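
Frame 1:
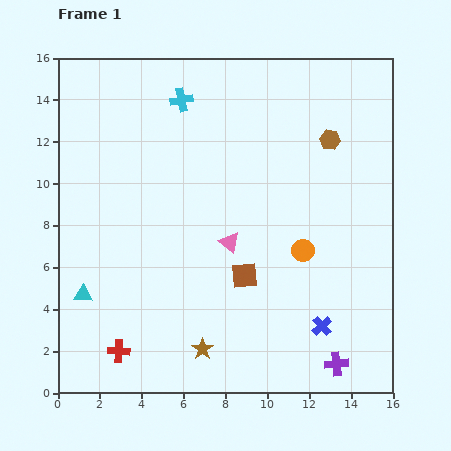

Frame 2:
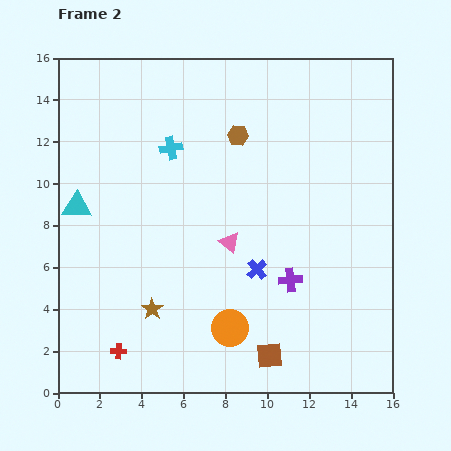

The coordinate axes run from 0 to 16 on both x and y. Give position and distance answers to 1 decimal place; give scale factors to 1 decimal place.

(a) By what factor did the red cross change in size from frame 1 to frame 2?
0.7×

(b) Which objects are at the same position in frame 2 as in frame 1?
the pink triangle, the red cross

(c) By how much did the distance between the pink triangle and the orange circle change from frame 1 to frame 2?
+0.6

Distance in frame 1: 3.5. Distance in frame 2: 4.1.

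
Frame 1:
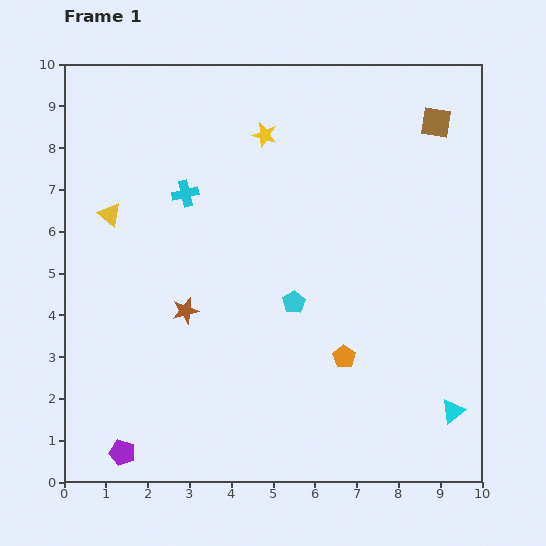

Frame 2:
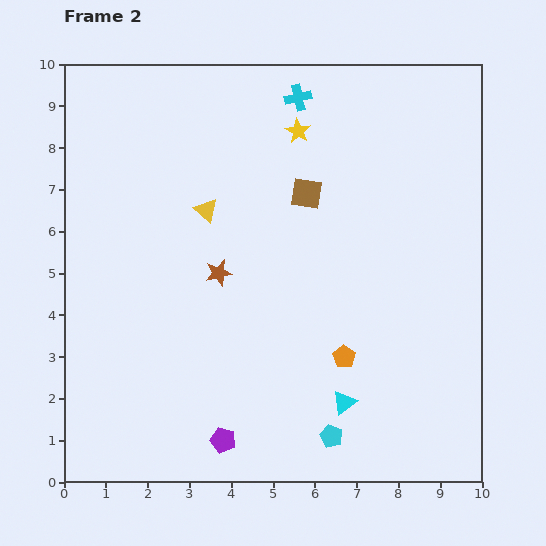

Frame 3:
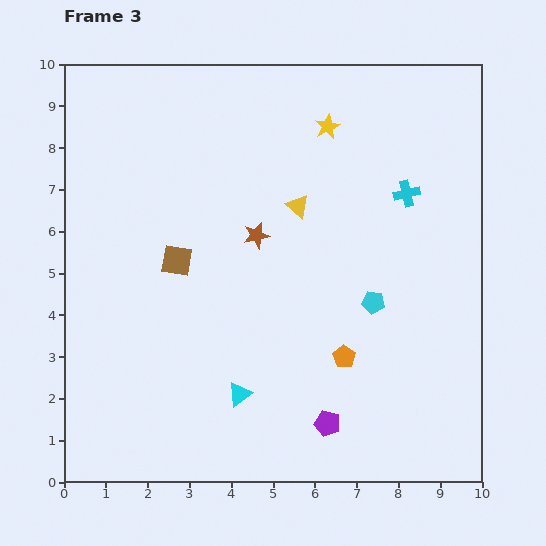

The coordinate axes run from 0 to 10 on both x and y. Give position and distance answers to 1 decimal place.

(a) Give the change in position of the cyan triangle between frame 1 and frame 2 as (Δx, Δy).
(-2.6, 0.2)

The cyan triangle was at (9.3, 1.7) in frame 1 and (6.7, 1.9) in frame 2.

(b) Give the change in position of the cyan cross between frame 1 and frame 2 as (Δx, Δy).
(2.7, 2.3)

The cyan cross was at (2.9, 6.9) in frame 1 and (5.6, 9.2) in frame 2.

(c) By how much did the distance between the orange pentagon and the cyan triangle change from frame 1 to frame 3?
-0.2

Distance in frame 1: 2.9. Distance in frame 3: 2.7.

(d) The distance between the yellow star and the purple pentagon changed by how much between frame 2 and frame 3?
-0.5

Distance in frame 2: 7.6. Distance in frame 3: 7.1.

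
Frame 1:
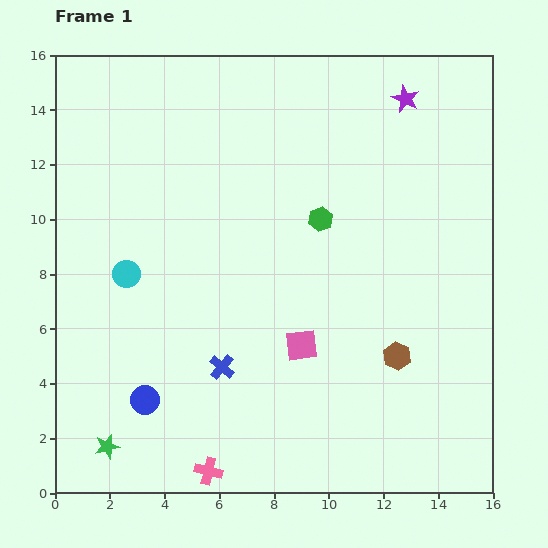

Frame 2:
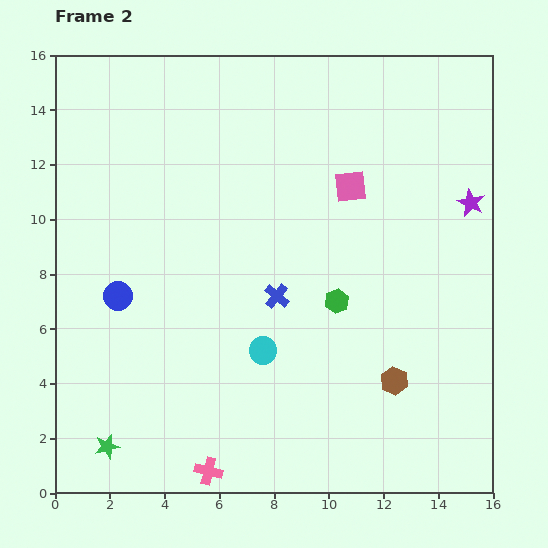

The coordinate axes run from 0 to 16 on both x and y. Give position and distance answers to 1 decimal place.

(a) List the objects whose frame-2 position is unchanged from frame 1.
the pink cross, the green star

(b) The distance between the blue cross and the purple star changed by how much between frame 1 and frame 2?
-4.0

Distance in frame 1: 11.9. Distance in frame 2: 7.9.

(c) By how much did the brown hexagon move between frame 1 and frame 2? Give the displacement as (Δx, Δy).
(-0.1, -0.9)

The brown hexagon was at (12.5, 5.0) in frame 1 and (12.4, 4.1) in frame 2.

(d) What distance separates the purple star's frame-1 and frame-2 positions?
4.5

The purple star moved from (12.8, 14.4) to (15.2, 10.6), a distance of √(2.4² + 3.8²) ≈ 4.5.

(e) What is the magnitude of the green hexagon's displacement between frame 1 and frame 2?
3.1

The green hexagon moved from (9.7, 10.0) to (10.3, 7.0), a distance of √(0.6² + 3.0²) ≈ 3.1.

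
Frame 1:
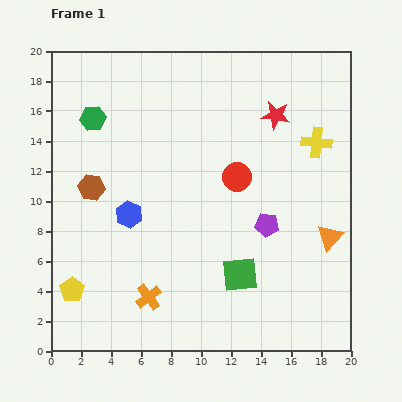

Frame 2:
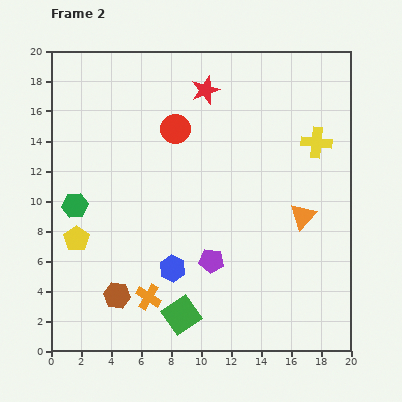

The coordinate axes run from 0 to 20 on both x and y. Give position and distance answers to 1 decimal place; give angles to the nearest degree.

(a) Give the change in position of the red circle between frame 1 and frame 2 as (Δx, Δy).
(-4.1, 3.2)

The red circle was at (12.4, 11.6) in frame 1 and (8.3, 14.8) in frame 2.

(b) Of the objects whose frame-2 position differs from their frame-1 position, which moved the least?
the orange triangle

(moved 2.3)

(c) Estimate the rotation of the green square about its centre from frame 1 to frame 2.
30° counter-clockwise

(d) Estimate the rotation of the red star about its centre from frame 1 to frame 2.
29° counter-clockwise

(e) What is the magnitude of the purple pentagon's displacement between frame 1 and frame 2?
4.4

The purple pentagon moved from (14.4, 8.4) to (10.7, 6.0), a distance of √(3.7² + 2.4²) ≈ 4.4.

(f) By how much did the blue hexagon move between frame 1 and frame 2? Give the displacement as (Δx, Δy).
(2.9, -3.6)

The blue hexagon was at (5.2, 9.1) in frame 1 and (8.1, 5.5) in frame 2.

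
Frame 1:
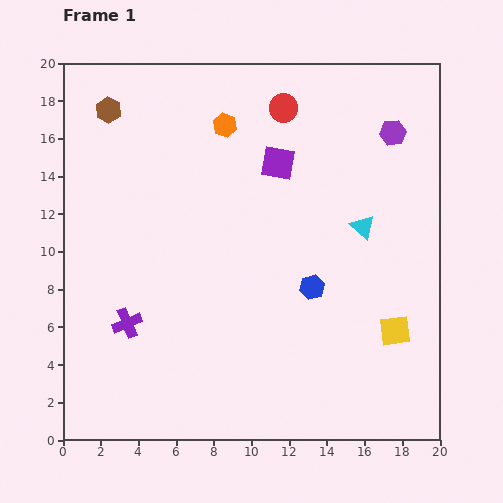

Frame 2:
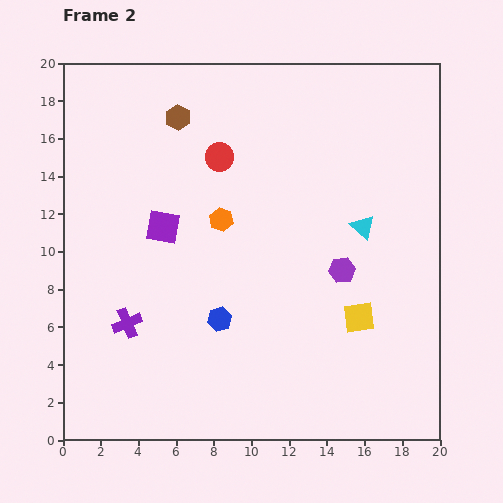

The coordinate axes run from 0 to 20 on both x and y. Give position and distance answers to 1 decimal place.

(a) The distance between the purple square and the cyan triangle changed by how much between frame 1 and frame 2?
+5.0

Distance in frame 1: 5.6. Distance in frame 2: 10.6.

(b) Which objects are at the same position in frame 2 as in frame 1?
the purple cross, the cyan triangle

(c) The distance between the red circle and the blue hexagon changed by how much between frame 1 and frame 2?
-1.0

Distance in frame 1: 9.6. Distance in frame 2: 8.6.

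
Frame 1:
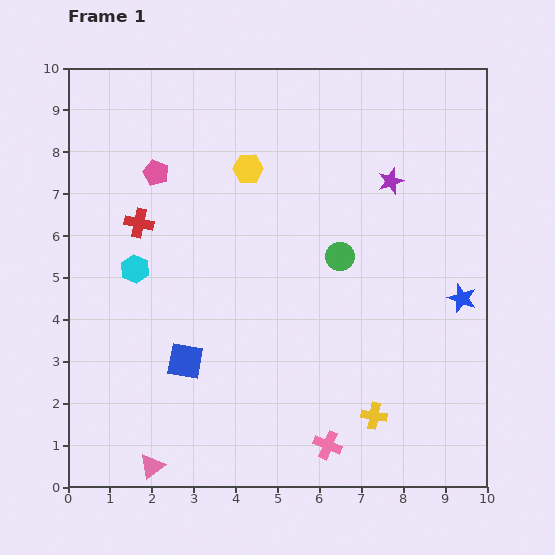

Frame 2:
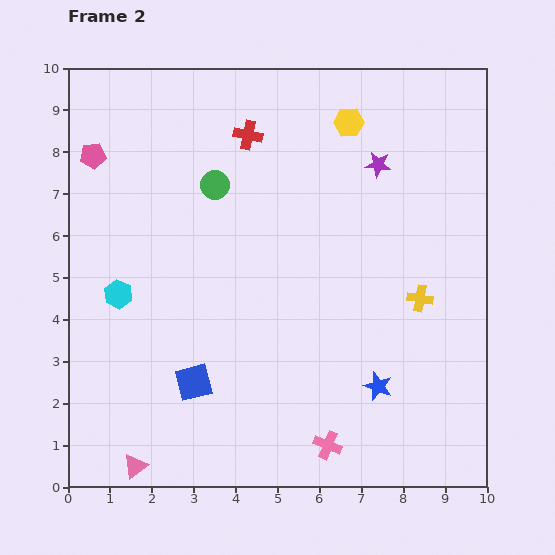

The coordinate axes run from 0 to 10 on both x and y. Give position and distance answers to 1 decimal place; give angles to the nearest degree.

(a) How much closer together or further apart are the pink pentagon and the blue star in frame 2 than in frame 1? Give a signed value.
+0.8

Distance in frame 1: 7.9. Distance in frame 2: 8.7.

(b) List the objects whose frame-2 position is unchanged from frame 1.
the pink cross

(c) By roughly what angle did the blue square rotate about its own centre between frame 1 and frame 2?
25° counter-clockwise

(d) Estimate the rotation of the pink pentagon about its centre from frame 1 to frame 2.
30° counter-clockwise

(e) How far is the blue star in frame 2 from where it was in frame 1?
2.9

The blue star moved from (9.4, 4.5) to (7.4, 2.4), a distance of √(2.0² + 2.1²) ≈ 2.9.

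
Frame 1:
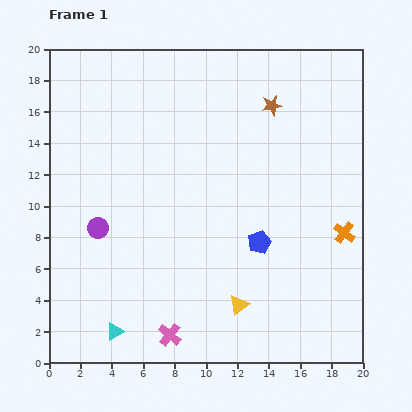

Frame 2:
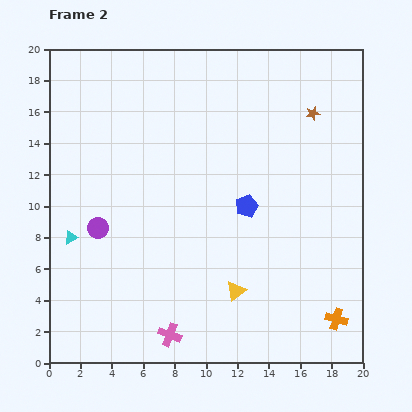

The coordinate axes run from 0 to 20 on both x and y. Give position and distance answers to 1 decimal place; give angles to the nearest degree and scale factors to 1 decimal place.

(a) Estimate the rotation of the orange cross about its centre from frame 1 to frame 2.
21° counter-clockwise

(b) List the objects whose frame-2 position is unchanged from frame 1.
the purple circle, the pink cross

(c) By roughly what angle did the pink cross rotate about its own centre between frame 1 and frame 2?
18° counter-clockwise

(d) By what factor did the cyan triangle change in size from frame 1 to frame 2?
0.7×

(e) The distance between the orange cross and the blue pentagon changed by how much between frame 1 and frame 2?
+3.8

Distance in frame 1: 5.4. Distance in frame 2: 9.2.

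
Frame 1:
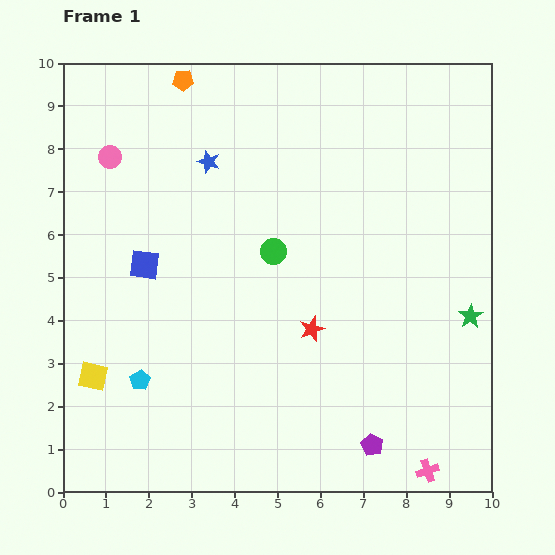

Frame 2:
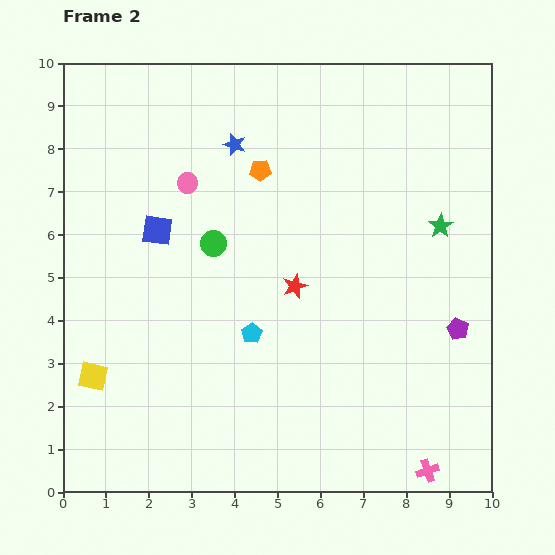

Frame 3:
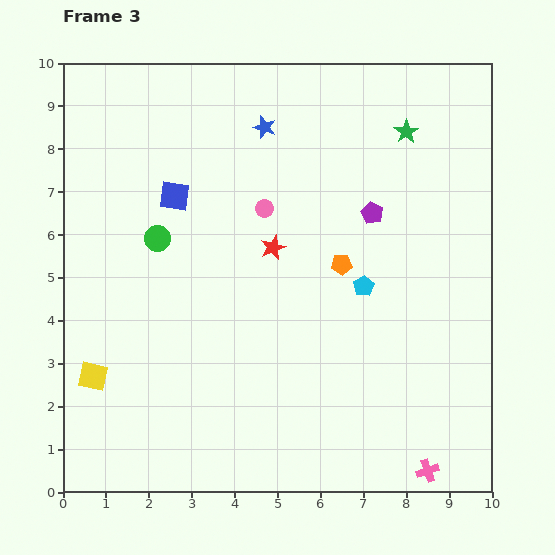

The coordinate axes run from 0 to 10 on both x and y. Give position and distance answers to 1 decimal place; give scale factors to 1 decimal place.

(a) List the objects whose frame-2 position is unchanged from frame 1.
the yellow square, the pink cross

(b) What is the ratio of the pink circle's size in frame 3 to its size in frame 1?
0.8×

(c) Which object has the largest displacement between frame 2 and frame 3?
the purple pentagon

(moved 3.4; next 2.9)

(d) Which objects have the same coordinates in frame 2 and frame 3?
the yellow square, the pink cross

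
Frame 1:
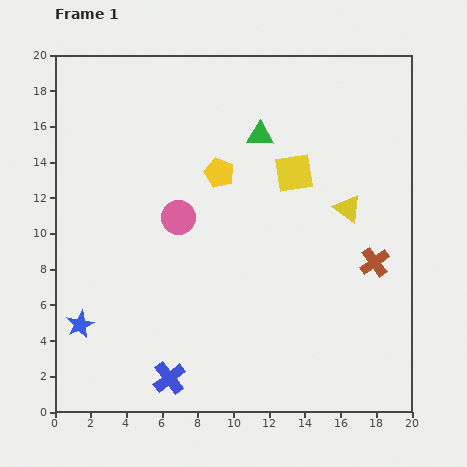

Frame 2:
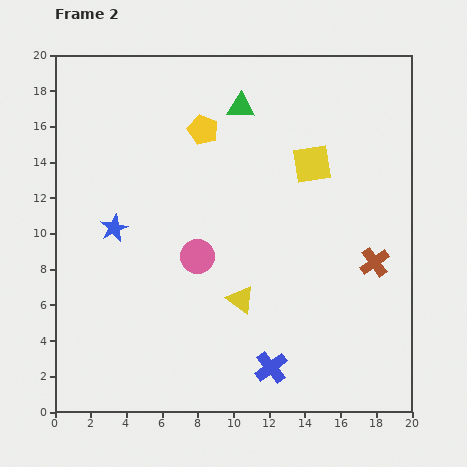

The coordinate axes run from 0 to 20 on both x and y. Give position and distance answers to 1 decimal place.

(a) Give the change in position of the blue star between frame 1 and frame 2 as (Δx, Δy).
(1.9, 5.4)

The blue star was at (1.4, 4.9) in frame 1 and (3.3, 10.3) in frame 2.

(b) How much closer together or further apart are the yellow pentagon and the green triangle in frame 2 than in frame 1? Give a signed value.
-0.6

Distance in frame 1: 3.1. Distance in frame 2: 2.5.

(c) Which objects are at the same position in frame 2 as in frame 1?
the brown cross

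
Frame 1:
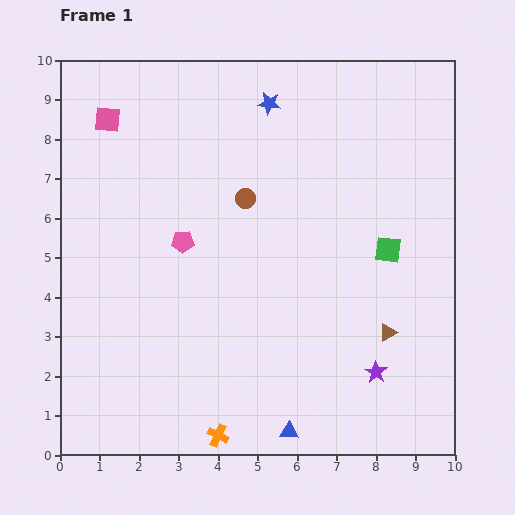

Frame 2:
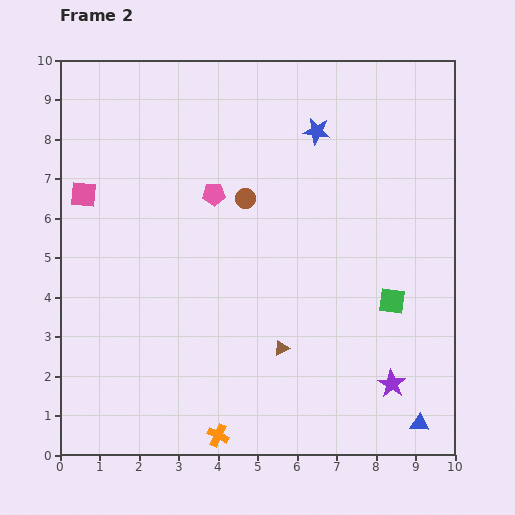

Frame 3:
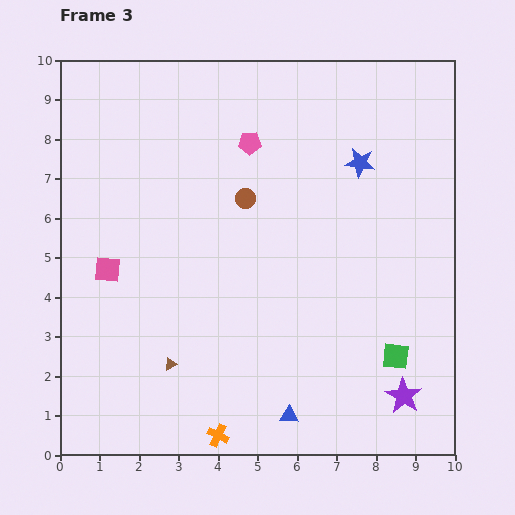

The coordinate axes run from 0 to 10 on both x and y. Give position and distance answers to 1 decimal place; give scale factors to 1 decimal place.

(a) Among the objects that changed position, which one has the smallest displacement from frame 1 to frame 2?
the purple star

(moved 0.5)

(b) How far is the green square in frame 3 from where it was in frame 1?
2.7

The green square moved from (8.3, 5.2) to (8.5, 2.5), a distance of √(0.2² + 2.7²) ≈ 2.7.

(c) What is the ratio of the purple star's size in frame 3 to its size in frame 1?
1.6×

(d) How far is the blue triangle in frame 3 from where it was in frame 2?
3.3

The blue triangle moved from (9.1, 0.8) to (5.8, 1.0), a distance of √(3.3² + 0.2²) ≈ 3.3.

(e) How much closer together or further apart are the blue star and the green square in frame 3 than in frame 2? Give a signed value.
+0.3

Distance in frame 2: 4.7. Distance in frame 3: 5.0.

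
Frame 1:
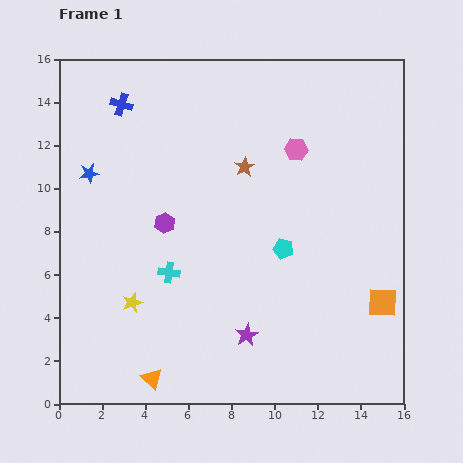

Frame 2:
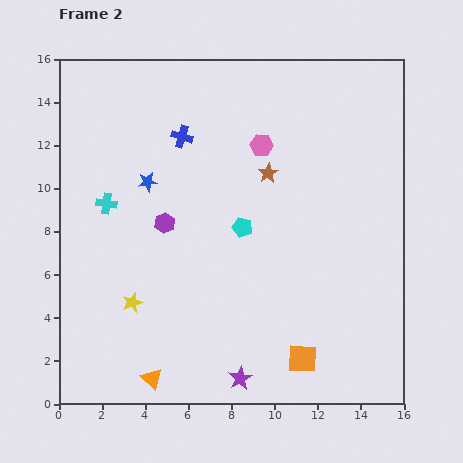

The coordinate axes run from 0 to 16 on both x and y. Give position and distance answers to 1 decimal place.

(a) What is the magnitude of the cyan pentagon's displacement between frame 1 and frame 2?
2.1

The cyan pentagon moved from (10.4, 7.2) to (8.5, 8.2), a distance of √(1.9² + 1.0²) ≈ 2.1.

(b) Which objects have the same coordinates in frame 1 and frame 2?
the purple hexagon, the yellow star, the orange triangle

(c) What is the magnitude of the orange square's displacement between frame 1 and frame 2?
4.5

The orange square moved from (15.0, 4.7) to (11.3, 2.1), a distance of √(3.7² + 2.6²) ≈ 4.5.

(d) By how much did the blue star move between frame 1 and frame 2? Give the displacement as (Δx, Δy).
(2.7, -0.4)

The blue star was at (1.4, 10.7) in frame 1 and (4.1, 10.3) in frame 2.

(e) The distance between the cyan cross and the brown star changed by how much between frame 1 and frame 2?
+1.6

Distance in frame 1: 6.0. Distance in frame 2: 7.6.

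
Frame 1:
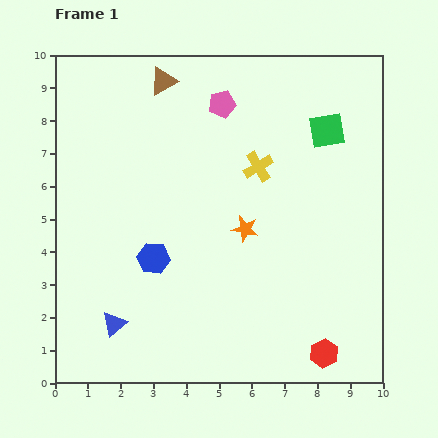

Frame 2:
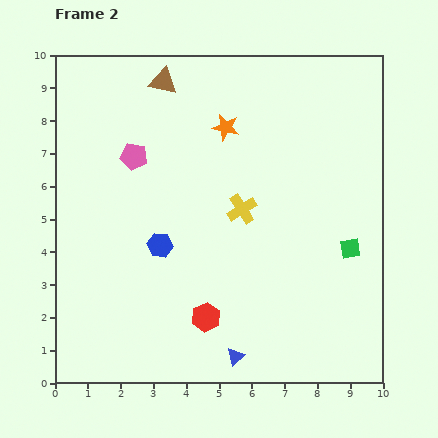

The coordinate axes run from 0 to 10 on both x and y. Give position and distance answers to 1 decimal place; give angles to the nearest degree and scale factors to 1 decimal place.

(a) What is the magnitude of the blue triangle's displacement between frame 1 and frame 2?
3.8

The blue triangle moved from (1.8, 1.8) to (5.5, 0.8), a distance of √(3.7² + 1.0²) ≈ 3.8.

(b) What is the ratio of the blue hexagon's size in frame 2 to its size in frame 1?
0.8×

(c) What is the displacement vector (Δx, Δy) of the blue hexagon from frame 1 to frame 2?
(0.2, 0.4)

The blue hexagon was at (3.0, 3.8) in frame 1 and (3.2, 4.2) in frame 2.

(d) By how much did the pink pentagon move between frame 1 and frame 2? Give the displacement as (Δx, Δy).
(-2.7, -1.6)

The pink pentagon was at (5.1, 8.5) in frame 1 and (2.4, 6.9) in frame 2.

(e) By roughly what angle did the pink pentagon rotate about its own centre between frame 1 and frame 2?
23° clockwise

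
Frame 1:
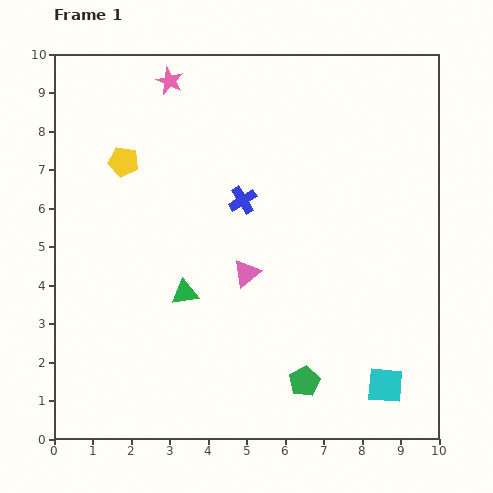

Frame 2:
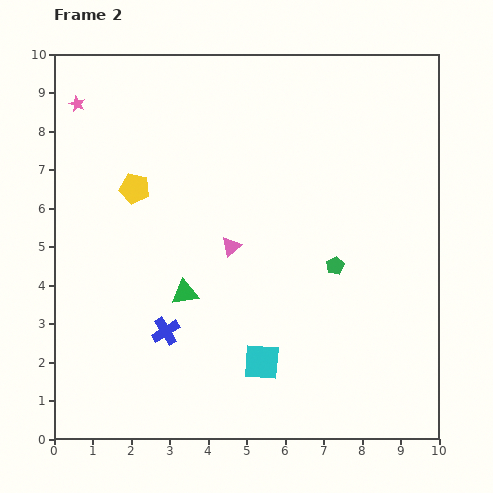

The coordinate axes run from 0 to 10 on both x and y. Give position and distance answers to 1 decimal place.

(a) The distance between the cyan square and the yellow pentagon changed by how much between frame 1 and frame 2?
-3.3

Distance in frame 1: 8.9. Distance in frame 2: 5.6.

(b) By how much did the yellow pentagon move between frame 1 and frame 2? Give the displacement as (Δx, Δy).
(0.3, -0.7)

The yellow pentagon was at (1.8, 7.2) in frame 1 and (2.1, 6.5) in frame 2.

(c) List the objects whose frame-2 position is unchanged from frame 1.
the green triangle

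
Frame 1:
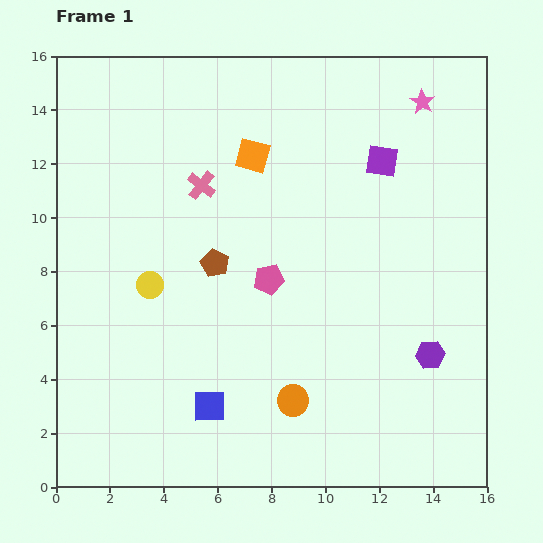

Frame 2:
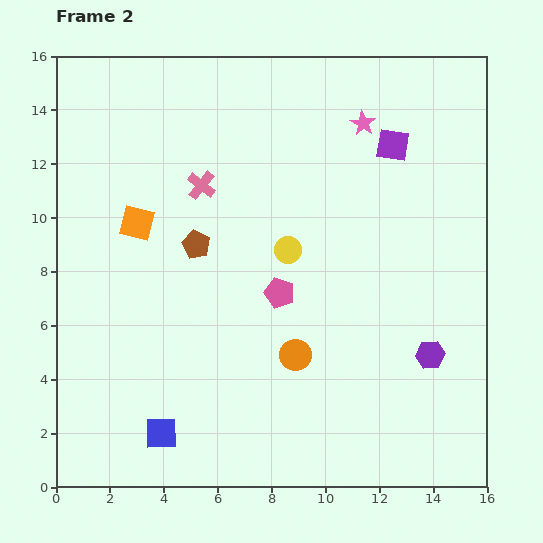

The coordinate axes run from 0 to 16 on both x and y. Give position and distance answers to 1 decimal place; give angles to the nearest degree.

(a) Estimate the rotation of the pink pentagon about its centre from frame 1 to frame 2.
29° clockwise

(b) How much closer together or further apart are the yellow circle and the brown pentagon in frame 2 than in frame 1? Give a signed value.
+0.9

Distance in frame 1: 2.5. Distance in frame 2: 3.4.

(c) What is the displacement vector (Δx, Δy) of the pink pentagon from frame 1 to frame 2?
(0.4, -0.5)

The pink pentagon was at (7.9, 7.7) in frame 1 and (8.3, 7.2) in frame 2.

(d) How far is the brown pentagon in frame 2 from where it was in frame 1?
1.0

The brown pentagon moved from (5.9, 8.3) to (5.2, 9.0), a distance of √(0.7² + 0.7²) ≈ 1.0.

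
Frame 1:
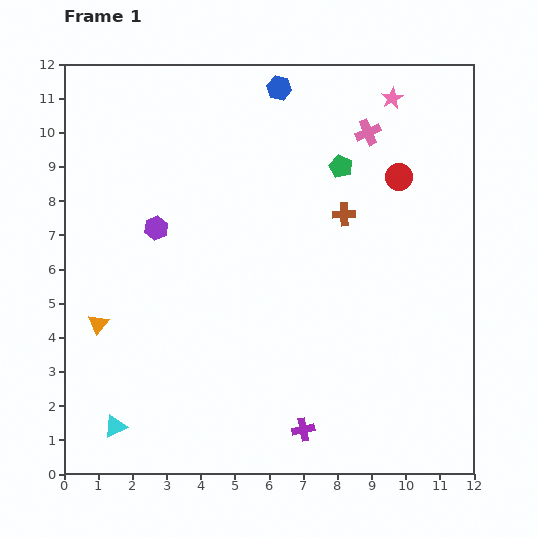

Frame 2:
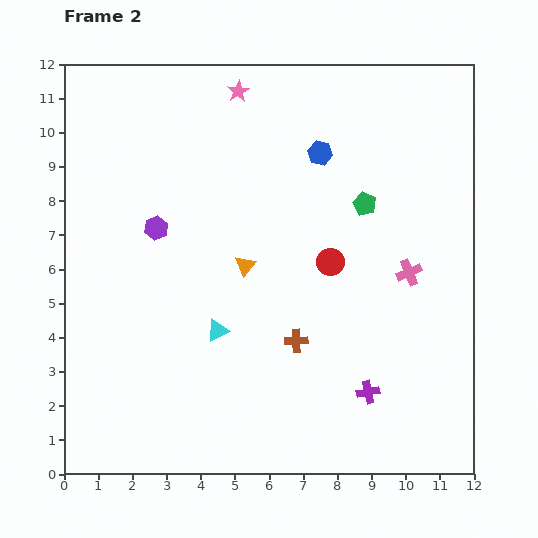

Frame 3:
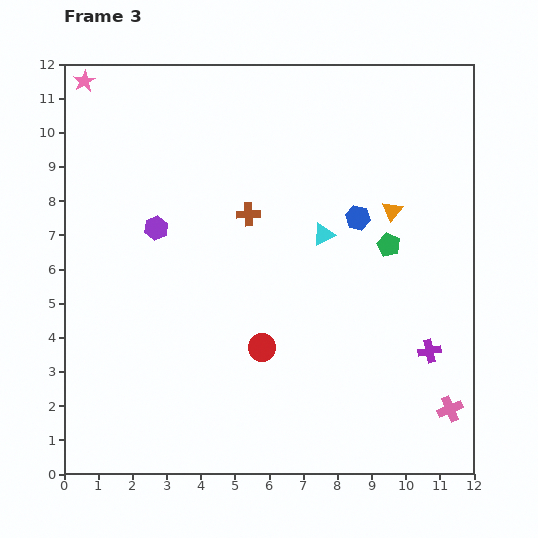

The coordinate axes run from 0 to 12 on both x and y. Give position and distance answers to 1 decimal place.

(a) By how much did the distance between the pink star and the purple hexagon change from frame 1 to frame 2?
-3.2

Distance in frame 1: 7.9. Distance in frame 2: 4.7.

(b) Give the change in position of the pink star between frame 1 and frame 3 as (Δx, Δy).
(-9.0, 0.5)

The pink star was at (9.6, 11.0) in frame 1 and (0.6, 11.5) in frame 3.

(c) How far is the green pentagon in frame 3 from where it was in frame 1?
2.7

The green pentagon moved from (8.1, 9.0) to (9.5, 6.7), a distance of √(1.4² + 2.3²) ≈ 2.7.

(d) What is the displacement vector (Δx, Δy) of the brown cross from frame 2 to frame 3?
(-1.4, 3.7)

The brown cross was at (6.8, 3.9) in frame 2 and (5.4, 7.6) in frame 3.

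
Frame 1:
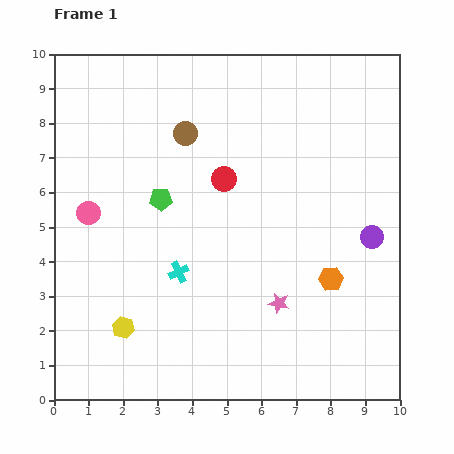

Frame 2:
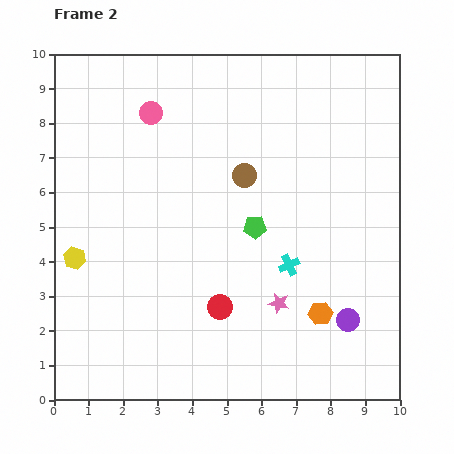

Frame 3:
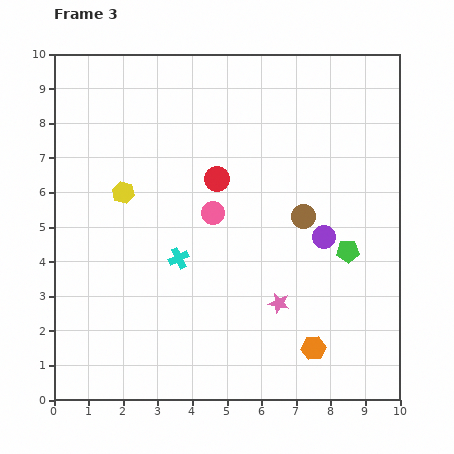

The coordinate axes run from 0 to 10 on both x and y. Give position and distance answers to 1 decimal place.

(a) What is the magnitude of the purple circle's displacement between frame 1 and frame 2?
2.5

The purple circle moved from (9.2, 4.7) to (8.5, 2.3), a distance of √(0.7² + 2.4²) ≈ 2.5.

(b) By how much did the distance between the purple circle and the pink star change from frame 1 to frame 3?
-1.0

Distance in frame 1: 3.3. Distance in frame 3: 2.3.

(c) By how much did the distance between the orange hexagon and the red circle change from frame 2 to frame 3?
+2.7

Distance in frame 2: 2.9. Distance in frame 3: 5.6.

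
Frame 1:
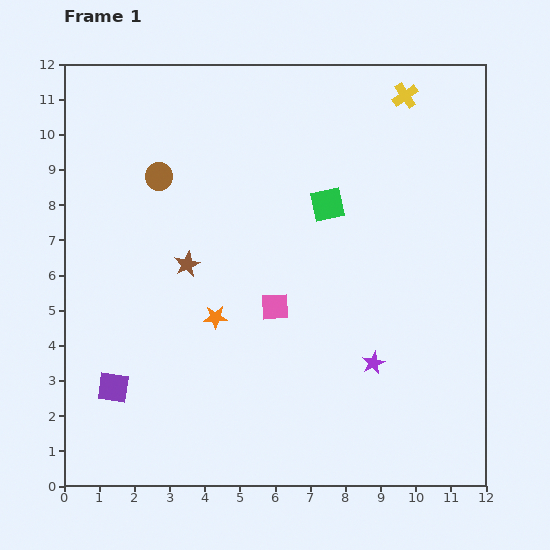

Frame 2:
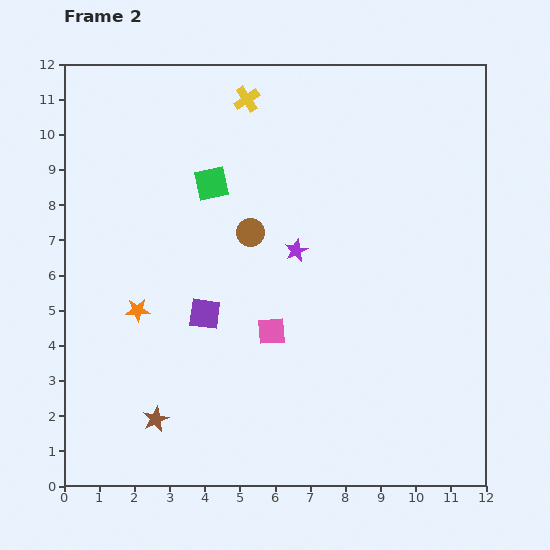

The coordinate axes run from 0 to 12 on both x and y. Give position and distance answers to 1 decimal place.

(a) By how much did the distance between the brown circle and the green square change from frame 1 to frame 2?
-3.1

Distance in frame 1: 4.9. Distance in frame 2: 1.8.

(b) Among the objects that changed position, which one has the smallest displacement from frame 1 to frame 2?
the pink square

(moved 0.7)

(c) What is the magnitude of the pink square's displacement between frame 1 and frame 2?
0.7

The pink square moved from (6.0, 5.1) to (5.9, 4.4), a distance of √(0.1² + 0.7²) ≈ 0.7.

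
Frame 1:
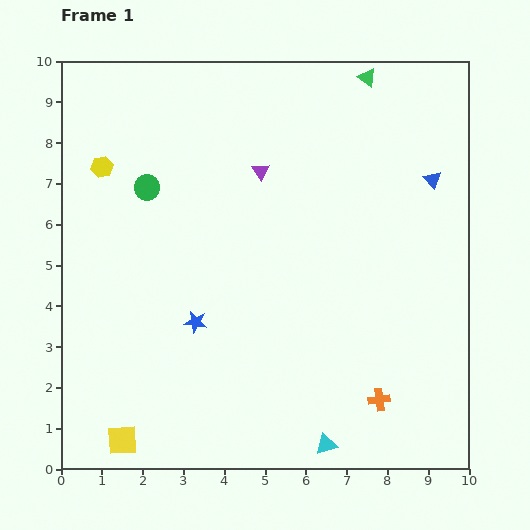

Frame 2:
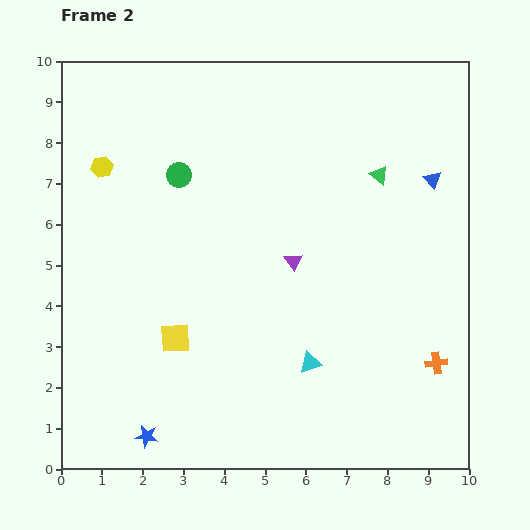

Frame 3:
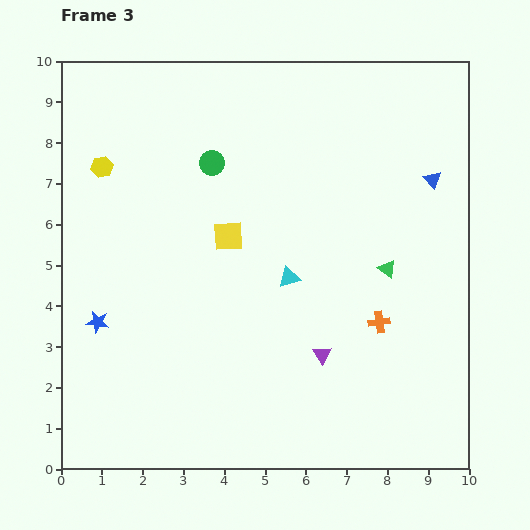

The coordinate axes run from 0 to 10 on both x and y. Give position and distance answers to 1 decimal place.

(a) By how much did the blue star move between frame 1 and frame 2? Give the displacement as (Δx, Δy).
(-1.2, -2.8)

The blue star was at (3.3, 3.6) in frame 1 and (2.1, 0.8) in frame 2.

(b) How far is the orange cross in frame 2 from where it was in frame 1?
1.7

The orange cross moved from (7.8, 1.7) to (9.2, 2.6), a distance of √(1.4² + 0.9²) ≈ 1.7.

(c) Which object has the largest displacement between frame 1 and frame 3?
the yellow square

(moved 5.6; next 4.7)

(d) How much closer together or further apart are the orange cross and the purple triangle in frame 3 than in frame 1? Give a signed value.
-4.7

Distance in frame 1: 6.3. Distance in frame 3: 1.6.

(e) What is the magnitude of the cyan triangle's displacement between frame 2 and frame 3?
2.2

The cyan triangle moved from (6.1, 2.6) to (5.6, 4.7), a distance of √(0.5² + 2.1²) ≈ 2.2.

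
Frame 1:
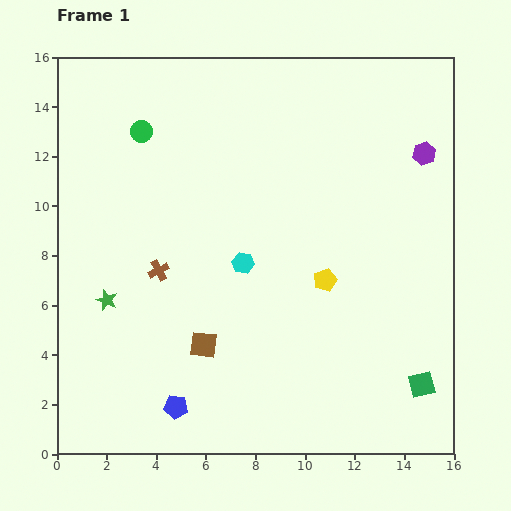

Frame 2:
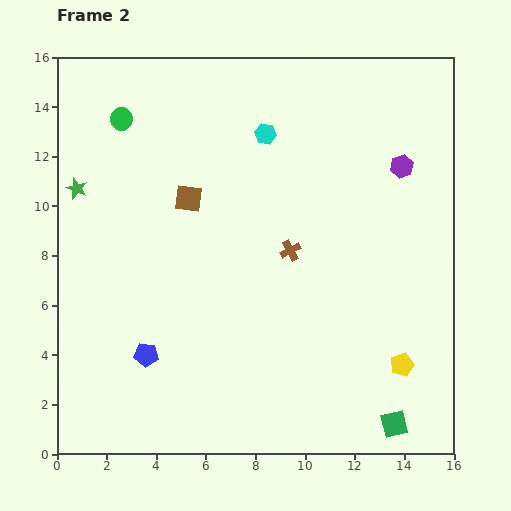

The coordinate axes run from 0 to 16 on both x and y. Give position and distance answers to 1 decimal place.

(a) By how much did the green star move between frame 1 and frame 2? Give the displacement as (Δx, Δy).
(-1.2, 4.5)

The green star was at (2.0, 6.2) in frame 1 and (0.8, 10.7) in frame 2.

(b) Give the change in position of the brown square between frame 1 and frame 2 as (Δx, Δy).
(-0.6, 5.9)

The brown square was at (5.9, 4.4) in frame 1 and (5.3, 10.3) in frame 2.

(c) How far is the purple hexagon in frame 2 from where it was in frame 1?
1.0

The purple hexagon moved from (14.8, 12.1) to (13.9, 11.6), a distance of √(0.9² + 0.5²) ≈ 1.0.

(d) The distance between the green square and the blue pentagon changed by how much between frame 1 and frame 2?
+0.5

Distance in frame 1: 9.9. Distance in frame 2: 10.4.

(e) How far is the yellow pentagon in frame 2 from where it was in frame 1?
4.6

The yellow pentagon moved from (10.8, 7.0) to (13.9, 3.6), a distance of √(3.1² + 3.4²) ≈ 4.6.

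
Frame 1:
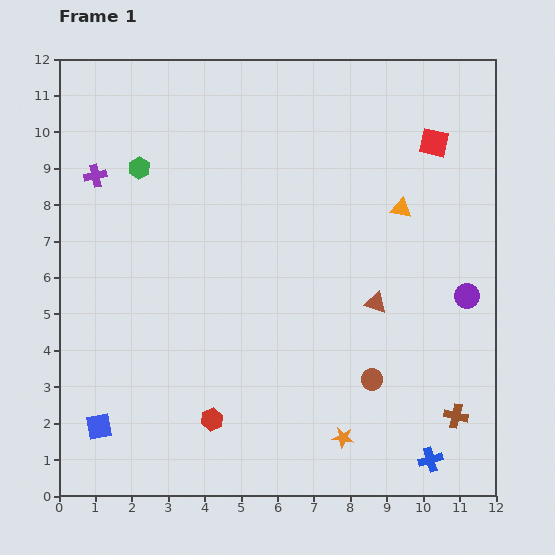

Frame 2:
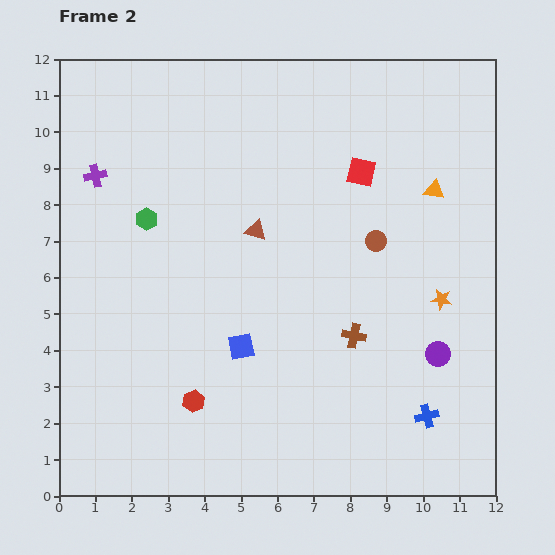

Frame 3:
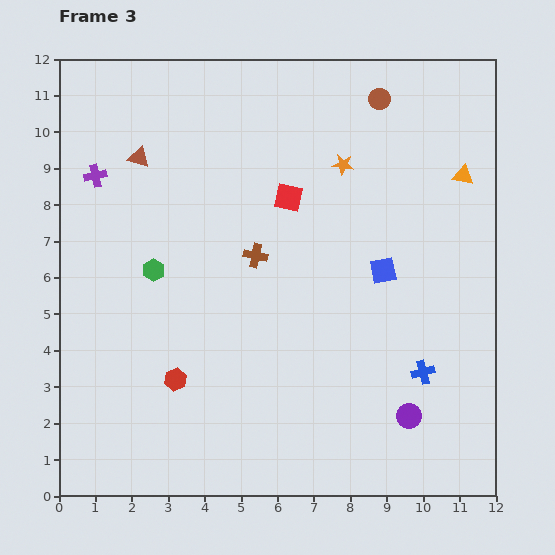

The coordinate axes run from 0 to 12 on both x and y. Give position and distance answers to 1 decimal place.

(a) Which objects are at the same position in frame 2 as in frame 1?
the purple cross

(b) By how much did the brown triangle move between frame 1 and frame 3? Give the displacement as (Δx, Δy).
(-6.5, 4.0)

The brown triangle was at (8.7, 5.3) in frame 1 and (2.2, 9.3) in frame 3.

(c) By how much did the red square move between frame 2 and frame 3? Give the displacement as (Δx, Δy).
(-2.0, -0.7)

The red square was at (8.3, 8.9) in frame 2 and (6.3, 8.2) in frame 3.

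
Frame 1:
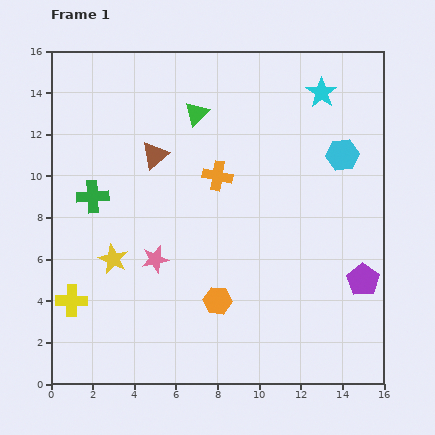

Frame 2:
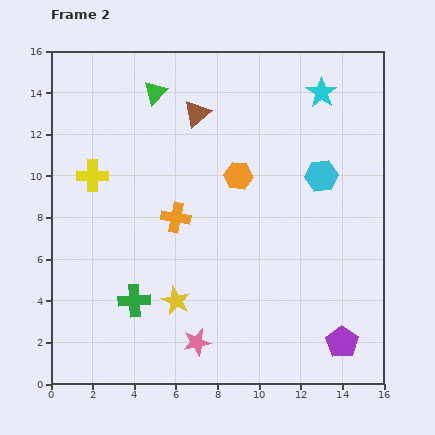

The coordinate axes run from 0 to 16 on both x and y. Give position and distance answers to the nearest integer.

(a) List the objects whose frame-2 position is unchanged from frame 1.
the cyan star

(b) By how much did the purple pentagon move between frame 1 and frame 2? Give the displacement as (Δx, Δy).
(-1, -3)

The purple pentagon was at (15, 5) in frame 1 and (14, 2) in frame 2.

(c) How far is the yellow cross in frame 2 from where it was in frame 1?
6

The yellow cross moved from (1, 4) to (2, 10), a distance of √(1² + 6²) ≈ 6.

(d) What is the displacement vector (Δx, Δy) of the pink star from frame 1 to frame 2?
(2, -4)

The pink star was at (5, 6) in frame 1 and (7, 2) in frame 2.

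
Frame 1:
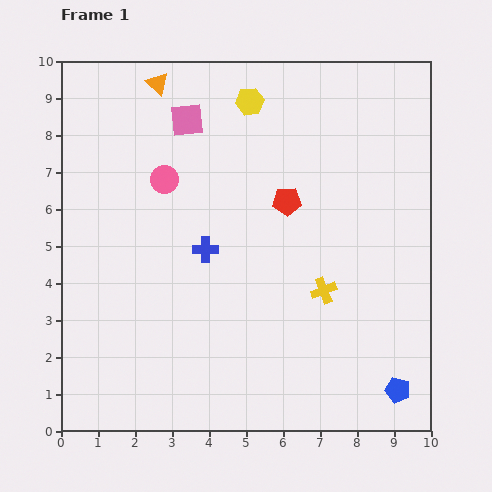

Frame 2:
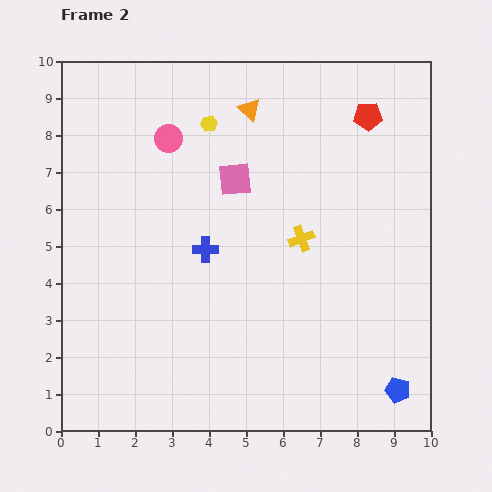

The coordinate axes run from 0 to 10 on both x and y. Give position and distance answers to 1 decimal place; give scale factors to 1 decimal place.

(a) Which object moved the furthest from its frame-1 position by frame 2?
the red pentagon

(moved 3.2; next 2.6)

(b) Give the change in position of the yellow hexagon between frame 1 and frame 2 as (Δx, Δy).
(-1.1, -0.6)

The yellow hexagon was at (5.1, 8.9) in frame 1 and (4.0, 8.3) in frame 2.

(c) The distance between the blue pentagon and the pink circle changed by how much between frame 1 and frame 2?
+0.7

Distance in frame 1: 8.5. Distance in frame 2: 9.2.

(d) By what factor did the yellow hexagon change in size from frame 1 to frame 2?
0.6×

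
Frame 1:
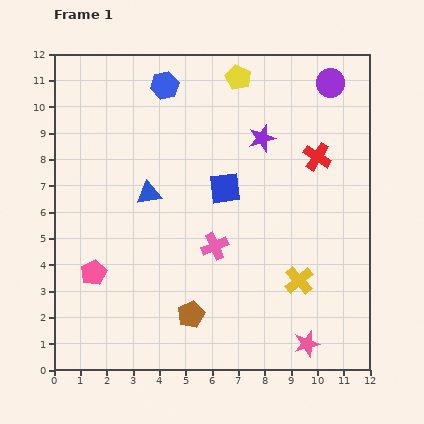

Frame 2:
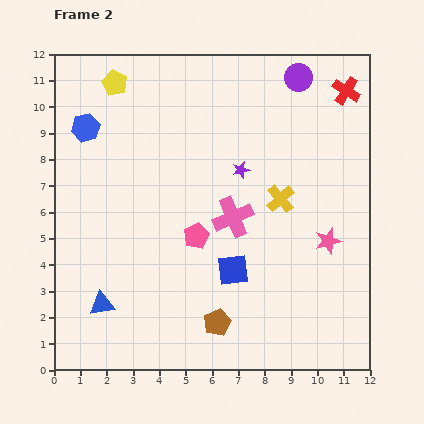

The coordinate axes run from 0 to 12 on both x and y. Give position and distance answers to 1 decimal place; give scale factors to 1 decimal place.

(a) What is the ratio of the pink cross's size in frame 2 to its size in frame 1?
1.5×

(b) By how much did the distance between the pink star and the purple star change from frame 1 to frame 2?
-3.7

Distance in frame 1: 8.0. Distance in frame 2: 4.3.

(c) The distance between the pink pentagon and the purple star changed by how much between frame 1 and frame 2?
-5.2

Distance in frame 1: 8.2. Distance in frame 2: 3.0.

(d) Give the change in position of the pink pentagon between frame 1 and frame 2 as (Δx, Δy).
(3.9, 1.4)

The pink pentagon was at (1.5, 3.7) in frame 1 and (5.4, 5.1) in frame 2.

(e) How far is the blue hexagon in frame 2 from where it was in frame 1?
3.4

The blue hexagon moved from (4.2, 10.8) to (1.2, 9.2), a distance of √(3.0² + 1.6²) ≈ 3.4.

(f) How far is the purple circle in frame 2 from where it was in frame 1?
1.2

The purple circle moved from (10.5, 10.9) to (9.3, 11.1), a distance of √(1.2² + 0.2²) ≈ 1.2.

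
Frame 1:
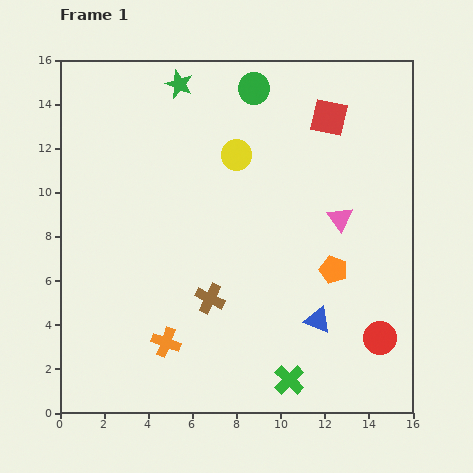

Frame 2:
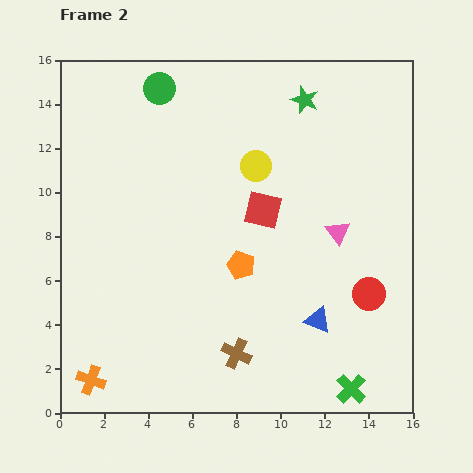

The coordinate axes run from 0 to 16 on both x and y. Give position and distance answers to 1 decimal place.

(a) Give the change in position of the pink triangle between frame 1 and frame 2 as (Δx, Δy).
(-0.1, -0.6)

The pink triangle was at (12.7, 8.8) in frame 1 and (12.6, 8.2) in frame 2.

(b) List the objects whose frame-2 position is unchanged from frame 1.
the blue triangle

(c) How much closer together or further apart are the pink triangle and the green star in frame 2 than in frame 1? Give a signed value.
-3.3

Distance in frame 1: 9.5. Distance in frame 2: 6.2.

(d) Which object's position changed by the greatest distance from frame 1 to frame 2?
the green star

(moved 5.7; next 5.2)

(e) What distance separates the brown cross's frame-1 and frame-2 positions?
2.8

The brown cross moved from (6.8, 5.2) to (8.0, 2.7), a distance of √(1.2² + 2.5²) ≈ 2.8.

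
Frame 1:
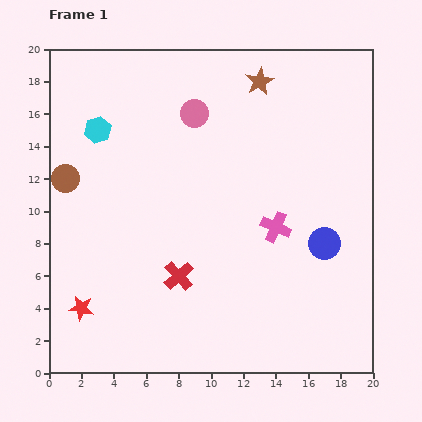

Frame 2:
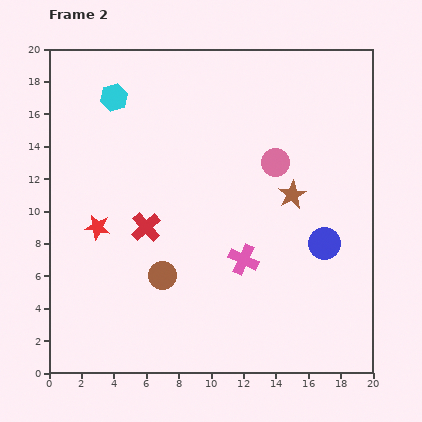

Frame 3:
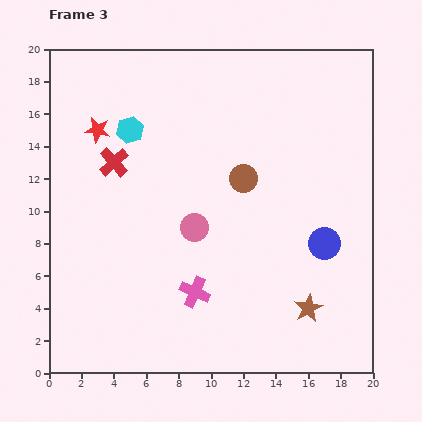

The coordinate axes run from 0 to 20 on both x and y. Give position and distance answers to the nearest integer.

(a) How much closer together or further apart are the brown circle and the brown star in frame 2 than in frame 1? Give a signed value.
-4

Distance in frame 1: 13. Distance in frame 2: 9.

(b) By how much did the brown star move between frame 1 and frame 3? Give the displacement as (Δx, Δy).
(3, -14)

The brown star was at (13, 18) in frame 1 and (16, 4) in frame 3.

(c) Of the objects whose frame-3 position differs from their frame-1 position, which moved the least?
the cyan hexagon

(moved 2)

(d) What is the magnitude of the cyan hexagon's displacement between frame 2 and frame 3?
2

The cyan hexagon moved from (4, 17) to (5, 15), a distance of √(1² + 2²) ≈ 2.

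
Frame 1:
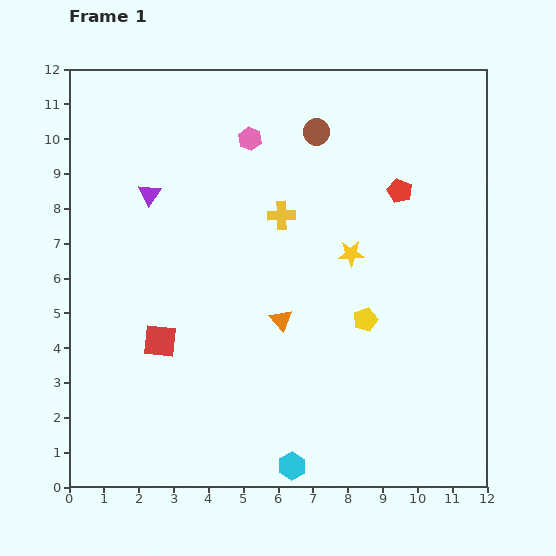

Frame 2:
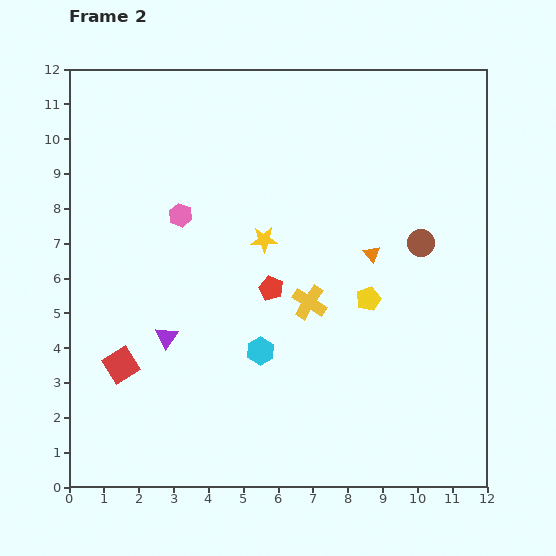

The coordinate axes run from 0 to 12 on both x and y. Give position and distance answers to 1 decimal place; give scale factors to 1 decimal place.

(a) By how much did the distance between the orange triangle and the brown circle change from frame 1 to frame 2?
-4.1

Distance in frame 1: 5.5. Distance in frame 2: 1.4.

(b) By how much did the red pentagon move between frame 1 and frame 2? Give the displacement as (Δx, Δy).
(-3.7, -2.8)

The red pentagon was at (9.5, 8.5) in frame 1 and (5.8, 5.7) in frame 2.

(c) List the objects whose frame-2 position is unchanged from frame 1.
none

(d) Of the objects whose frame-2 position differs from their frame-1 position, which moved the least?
the yellow pentagon

(moved 0.6)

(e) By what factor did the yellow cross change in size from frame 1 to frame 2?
1.3×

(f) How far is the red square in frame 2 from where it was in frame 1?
1.3

The red square moved from (2.6, 4.2) to (1.5, 3.5), a distance of √(1.1² + 0.7²) ≈ 1.3.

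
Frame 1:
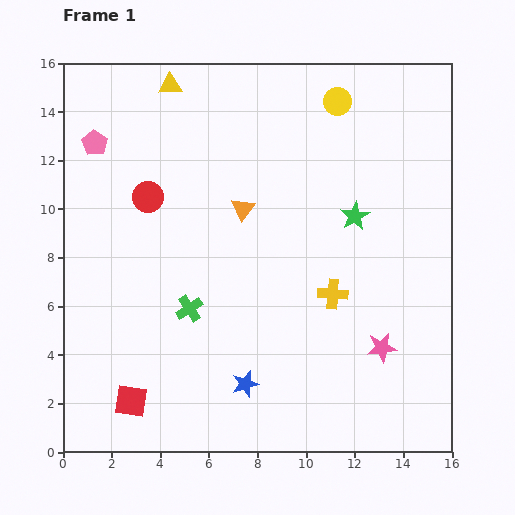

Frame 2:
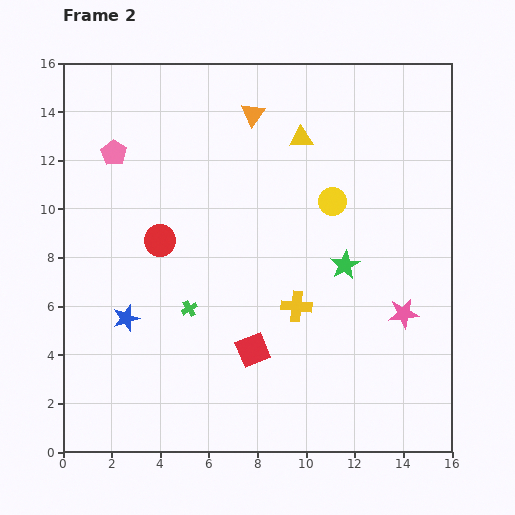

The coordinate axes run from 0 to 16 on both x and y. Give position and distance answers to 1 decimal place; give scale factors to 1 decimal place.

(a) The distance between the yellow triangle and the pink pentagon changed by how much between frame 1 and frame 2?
+3.8

Distance in frame 1: 3.9. Distance in frame 2: 7.7.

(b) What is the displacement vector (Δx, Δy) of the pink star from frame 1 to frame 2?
(0.9, 1.4)

The pink star was at (13.1, 4.3) in frame 1 and (14.0, 5.7) in frame 2.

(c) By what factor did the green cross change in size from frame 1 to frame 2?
0.6×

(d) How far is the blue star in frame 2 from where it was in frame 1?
5.6

The blue star moved from (7.5, 2.8) to (2.6, 5.5), a distance of √(4.9² + 2.7²) ≈ 5.6.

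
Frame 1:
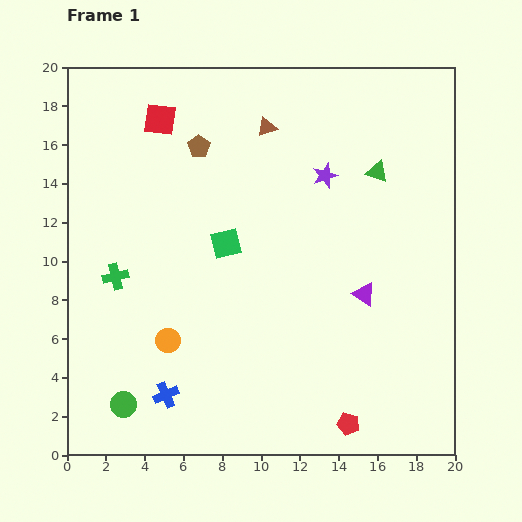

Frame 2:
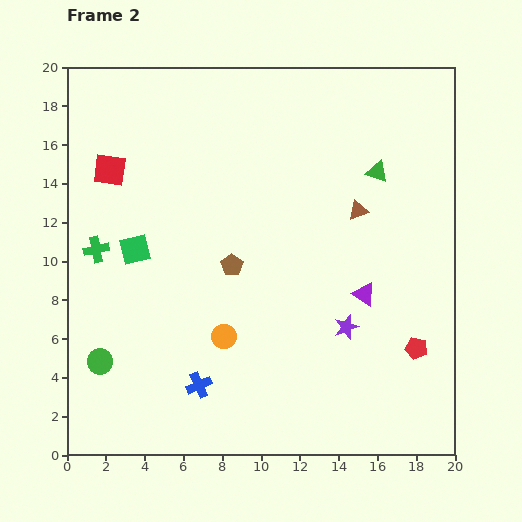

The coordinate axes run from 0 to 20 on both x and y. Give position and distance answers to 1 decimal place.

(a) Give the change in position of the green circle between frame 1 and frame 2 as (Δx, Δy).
(-1.2, 2.2)

The green circle was at (2.9, 2.6) in frame 1 and (1.7, 4.8) in frame 2.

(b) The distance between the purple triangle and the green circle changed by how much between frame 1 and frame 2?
+0.4

Distance in frame 1: 13.6. Distance in frame 2: 14.0.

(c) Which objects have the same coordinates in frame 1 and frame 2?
the green triangle, the purple triangle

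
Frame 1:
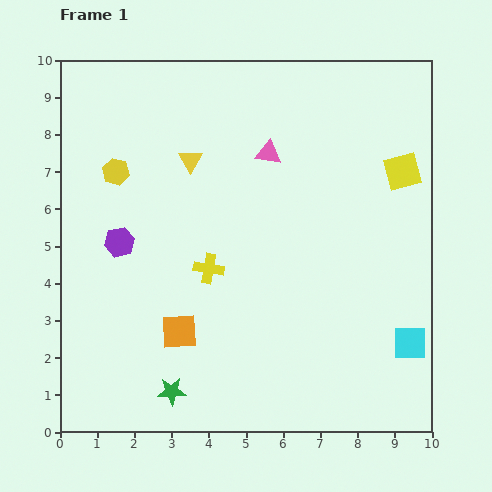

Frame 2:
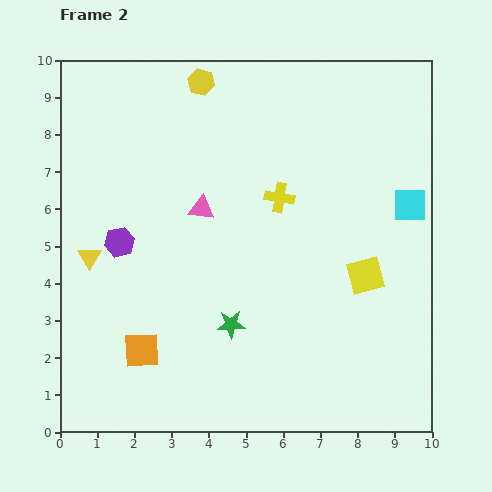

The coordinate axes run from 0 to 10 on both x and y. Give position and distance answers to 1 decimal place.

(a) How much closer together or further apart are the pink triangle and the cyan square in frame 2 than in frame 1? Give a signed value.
-0.8

Distance in frame 1: 6.4. Distance in frame 2: 5.6.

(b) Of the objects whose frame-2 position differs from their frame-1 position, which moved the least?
the orange square

(moved 1.1)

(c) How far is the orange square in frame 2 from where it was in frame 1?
1.1

The orange square moved from (3.2, 2.7) to (2.2, 2.2), a distance of √(1.0² + 0.5²) ≈ 1.1.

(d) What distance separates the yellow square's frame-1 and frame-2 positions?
3.0

The yellow square moved from (9.2, 7.0) to (8.2, 4.2), a distance of √(1.0² + 2.8²) ≈ 3.0.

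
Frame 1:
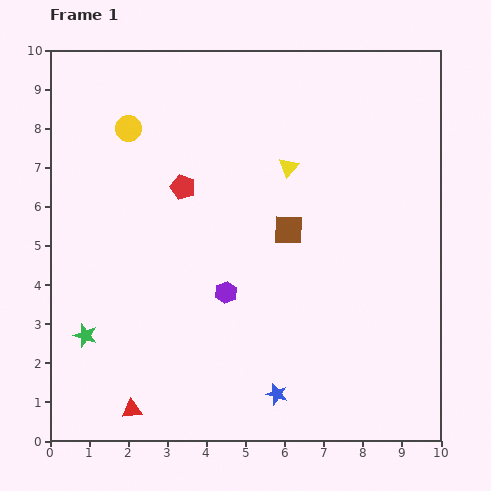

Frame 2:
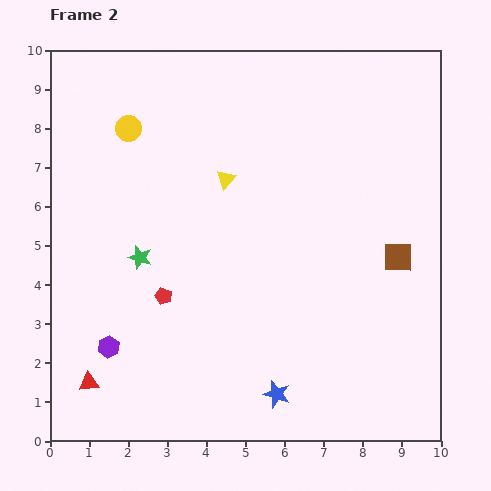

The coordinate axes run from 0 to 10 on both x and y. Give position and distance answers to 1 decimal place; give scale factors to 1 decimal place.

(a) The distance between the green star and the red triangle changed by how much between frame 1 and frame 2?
+1.3

Distance in frame 1: 2.2. Distance in frame 2: 3.5.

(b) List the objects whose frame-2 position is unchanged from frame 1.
the blue star, the yellow circle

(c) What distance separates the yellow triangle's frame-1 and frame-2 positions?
1.6

The yellow triangle moved from (6.1, 7.0) to (4.5, 6.7), a distance of √(1.6² + 0.3²) ≈ 1.6.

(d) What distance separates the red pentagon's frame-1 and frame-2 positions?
2.8

The red pentagon moved from (3.4, 6.5) to (2.9, 3.7), a distance of √(0.5² + 2.8²) ≈ 2.8.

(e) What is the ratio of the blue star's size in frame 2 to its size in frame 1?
1.3×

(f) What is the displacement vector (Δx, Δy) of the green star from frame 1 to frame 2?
(1.4, 2.0)

The green star was at (0.9, 2.7) in frame 1 and (2.3, 4.7) in frame 2.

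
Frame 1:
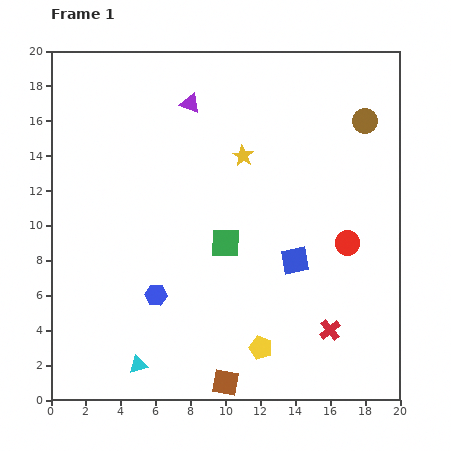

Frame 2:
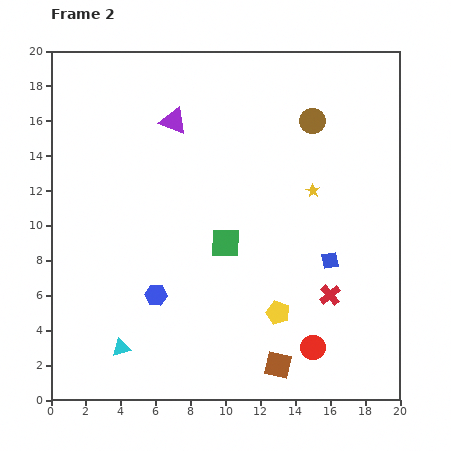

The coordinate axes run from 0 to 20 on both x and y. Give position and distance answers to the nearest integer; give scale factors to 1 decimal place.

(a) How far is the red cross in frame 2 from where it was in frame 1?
2

The red cross moved from (16, 4) to (16, 6), a distance of √(0² + 2²) ≈ 2.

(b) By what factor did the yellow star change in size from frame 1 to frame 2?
0.6×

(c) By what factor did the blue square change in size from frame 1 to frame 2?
0.6×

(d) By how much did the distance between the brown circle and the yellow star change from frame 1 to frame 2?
-3

Distance in frame 1: 7. Distance in frame 2: 4.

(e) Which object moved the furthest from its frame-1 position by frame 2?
the red circle

(moved 6; next 4)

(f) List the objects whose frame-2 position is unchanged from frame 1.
the blue hexagon, the green square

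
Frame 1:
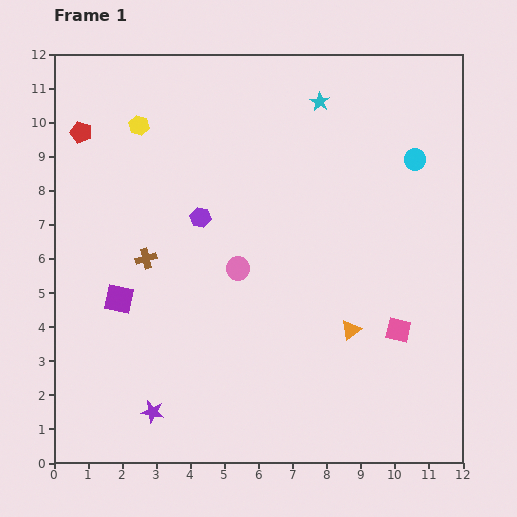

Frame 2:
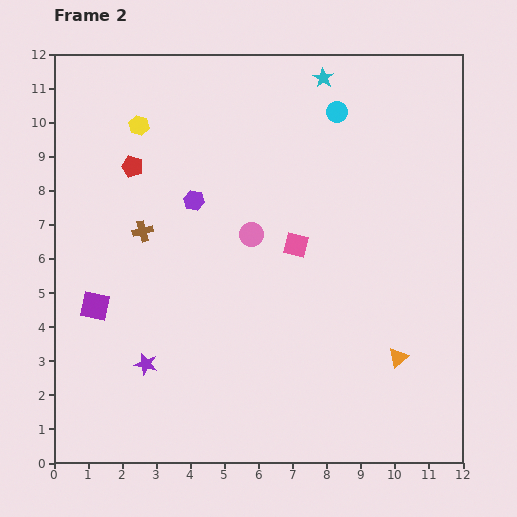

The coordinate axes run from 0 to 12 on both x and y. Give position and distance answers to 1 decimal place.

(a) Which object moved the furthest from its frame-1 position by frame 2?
the pink square

(moved 3.9; next 2.7)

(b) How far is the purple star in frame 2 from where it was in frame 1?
1.4

The purple star moved from (2.9, 1.5) to (2.7, 2.9), a distance of √(0.2² + 1.4²) ≈ 1.4.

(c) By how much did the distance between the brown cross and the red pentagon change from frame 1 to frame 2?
-2.3

Distance in frame 1: 4.2. Distance in frame 2: 1.9.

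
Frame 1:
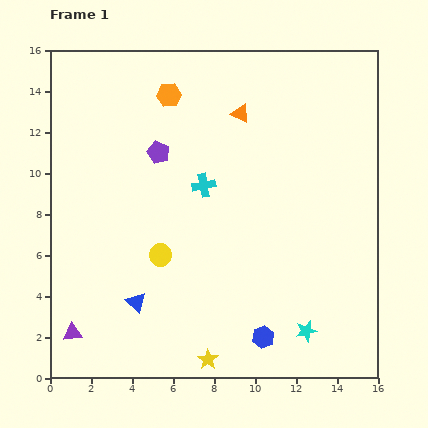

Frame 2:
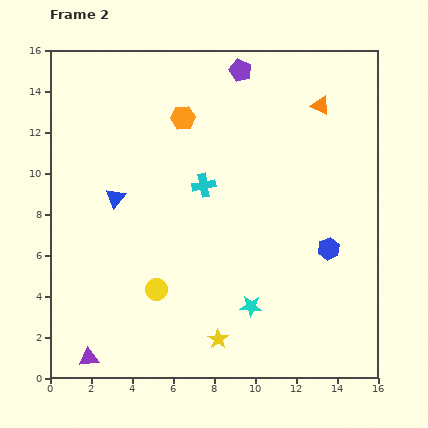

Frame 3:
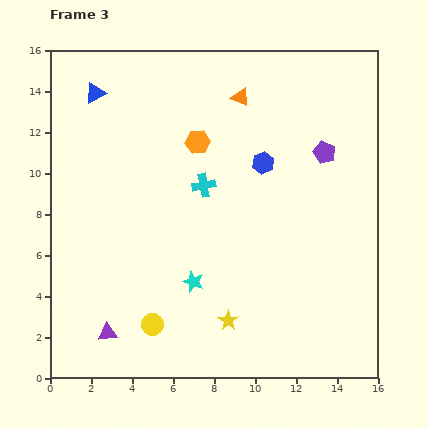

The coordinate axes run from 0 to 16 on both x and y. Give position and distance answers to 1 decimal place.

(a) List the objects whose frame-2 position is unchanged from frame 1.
the cyan cross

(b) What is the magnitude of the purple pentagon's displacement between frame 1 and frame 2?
5.7

The purple pentagon moved from (5.3, 11.0) to (9.3, 15.0), a distance of √(4.0² + 4.0²) ≈ 5.7.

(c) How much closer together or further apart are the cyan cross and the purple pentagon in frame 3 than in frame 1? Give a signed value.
+3.4

Distance in frame 1: 2.7. Distance in frame 3: 6.1.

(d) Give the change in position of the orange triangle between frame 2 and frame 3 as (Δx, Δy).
(-3.9, 0.4)

The orange triangle was at (13.2, 13.3) in frame 2 and (9.3, 13.7) in frame 3.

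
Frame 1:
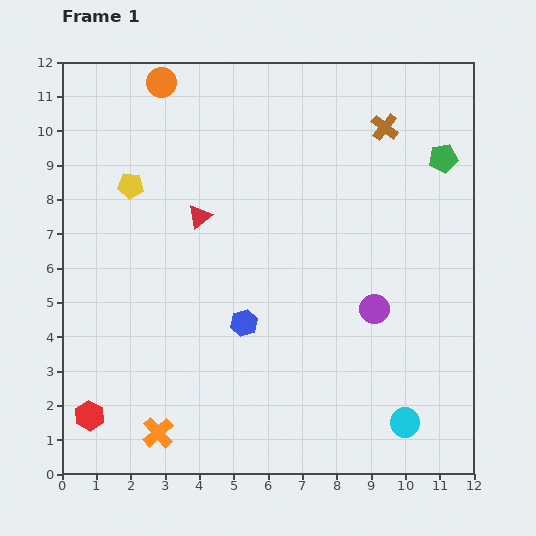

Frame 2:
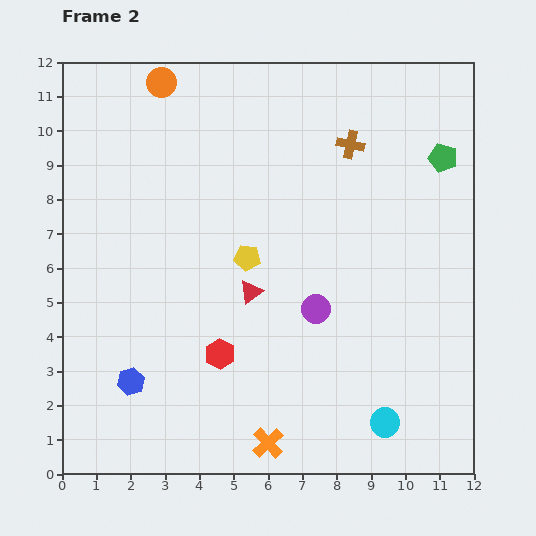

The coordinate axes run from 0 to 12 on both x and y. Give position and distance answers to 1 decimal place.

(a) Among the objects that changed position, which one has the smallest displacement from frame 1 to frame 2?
the cyan circle

(moved 0.6)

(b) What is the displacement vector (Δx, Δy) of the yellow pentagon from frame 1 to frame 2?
(3.4, -2.1)

The yellow pentagon was at (2.0, 8.4) in frame 1 and (5.4, 6.3) in frame 2.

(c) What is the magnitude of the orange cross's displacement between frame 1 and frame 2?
3.2

The orange cross moved from (2.8, 1.2) to (6.0, 0.9), a distance of √(3.2² + 0.3²) ≈ 3.2.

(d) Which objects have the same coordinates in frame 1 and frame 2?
the green pentagon, the orange circle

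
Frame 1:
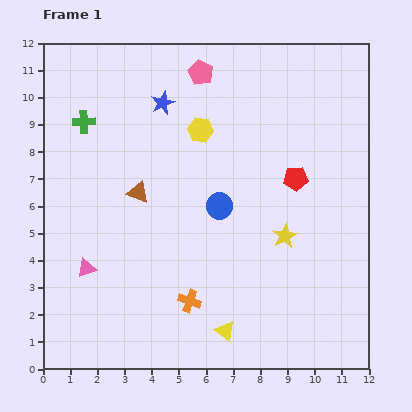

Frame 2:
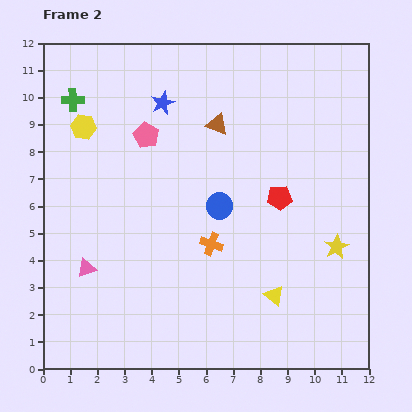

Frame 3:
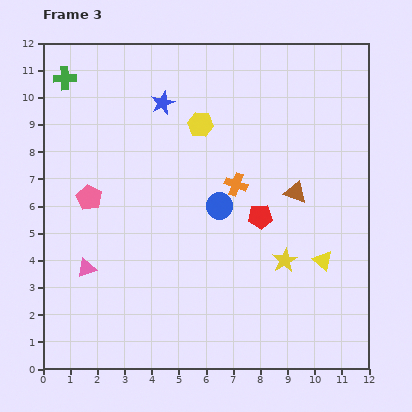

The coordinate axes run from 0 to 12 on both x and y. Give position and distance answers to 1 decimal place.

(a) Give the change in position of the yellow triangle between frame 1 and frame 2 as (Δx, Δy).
(1.8, 1.3)

The yellow triangle was at (6.7, 1.4) in frame 1 and (8.5, 2.7) in frame 2.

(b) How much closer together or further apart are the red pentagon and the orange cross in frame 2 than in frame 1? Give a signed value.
-3.0

Distance in frame 1: 6.0. Distance in frame 2: 3.0.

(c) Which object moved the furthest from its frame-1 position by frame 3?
the pink pentagon

(moved 6.2; next 5.8)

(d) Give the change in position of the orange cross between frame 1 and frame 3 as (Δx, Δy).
(1.7, 4.3)

The orange cross was at (5.4, 2.5) in frame 1 and (7.1, 6.8) in frame 3.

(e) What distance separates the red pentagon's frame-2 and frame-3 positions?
1.0

The red pentagon moved from (8.7, 6.3) to (8.0, 5.6), a distance of √(0.7² + 0.7²) ≈ 1.0.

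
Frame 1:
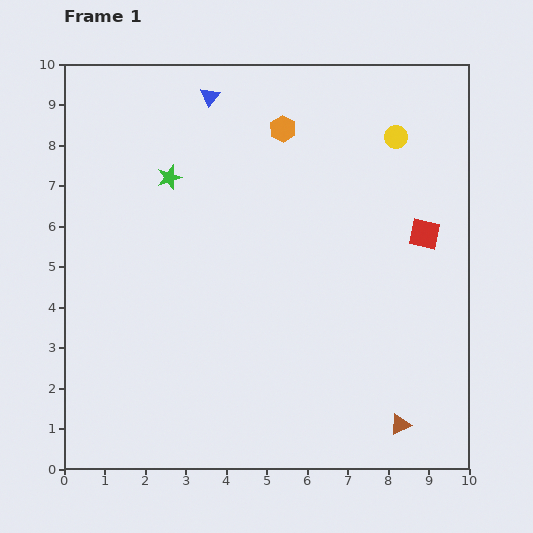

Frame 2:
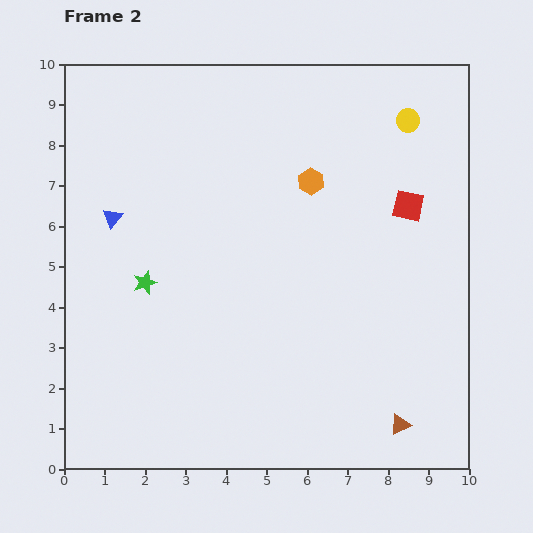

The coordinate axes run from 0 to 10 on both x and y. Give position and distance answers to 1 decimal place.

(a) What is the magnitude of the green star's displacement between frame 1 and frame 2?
2.7

The green star moved from (2.6, 7.2) to (2.0, 4.6), a distance of √(0.6² + 2.6²) ≈ 2.7.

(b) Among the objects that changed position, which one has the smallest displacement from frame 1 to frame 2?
the yellow circle

(moved 0.5)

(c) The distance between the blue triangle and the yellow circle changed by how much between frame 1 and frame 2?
+3.0

Distance in frame 1: 4.7. Distance in frame 2: 7.7.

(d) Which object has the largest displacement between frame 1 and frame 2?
the blue triangle

(moved 3.8; next 2.7)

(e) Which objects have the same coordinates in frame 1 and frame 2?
the brown triangle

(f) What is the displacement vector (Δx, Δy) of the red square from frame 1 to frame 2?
(-0.4, 0.7)

The red square was at (8.9, 5.8) in frame 1 and (8.5, 6.5) in frame 2.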